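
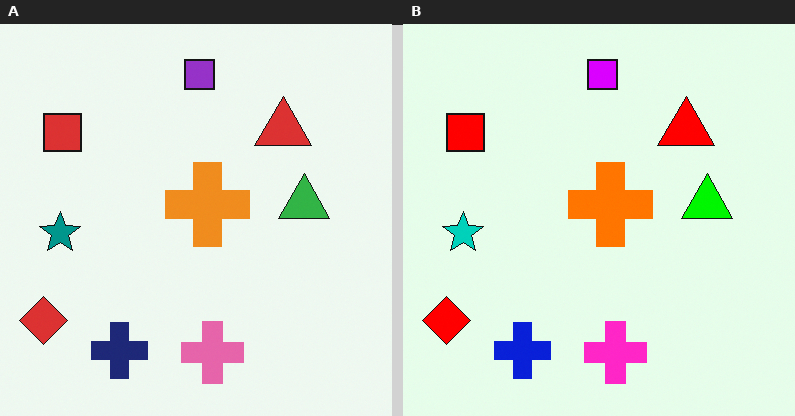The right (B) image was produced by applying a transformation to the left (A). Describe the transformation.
The image was made much more vivid (saturation change).

All colors are more vivid — a global saturation change.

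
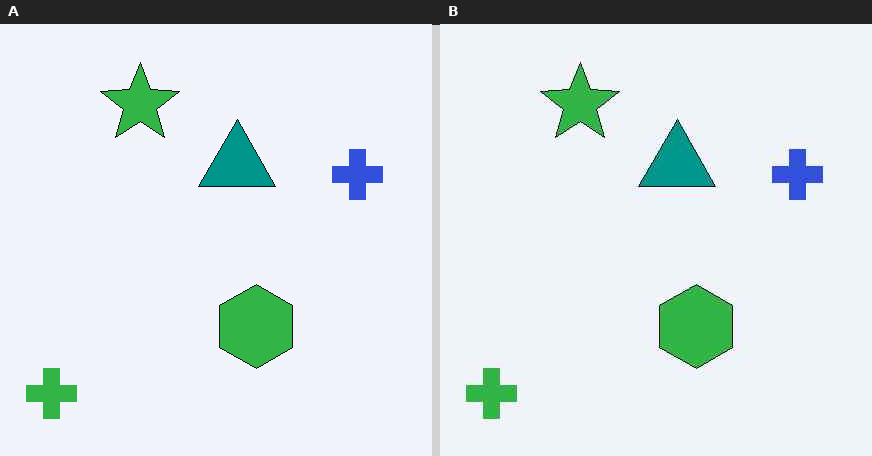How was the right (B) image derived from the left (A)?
The transformation is: JPEG-compressed with visible artifacts.

Blocky 8×8 compression artifacts appear around shape edges and the flat background shows ringing — characteristic JPEG degradation.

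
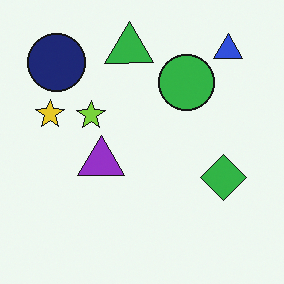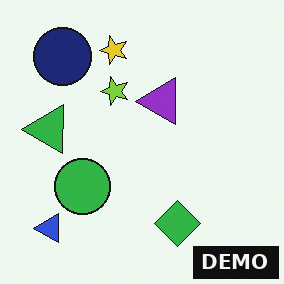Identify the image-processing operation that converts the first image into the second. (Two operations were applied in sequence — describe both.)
This is the original image transposed (reflected across the top-left ↔ bottom-right diagonal), then watermarked with the text "DEMO" in the lower-right corner.

Shapes have swapped their row and column positions — what was in the top-right is now in the bottom-left — a diagonal reflection. A dark label reading "DEMO" appears in the lower-right corner.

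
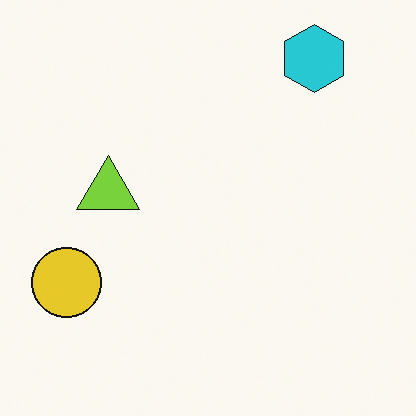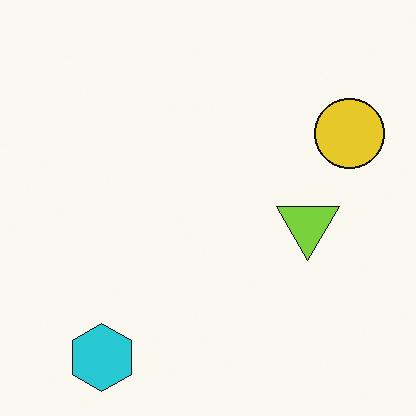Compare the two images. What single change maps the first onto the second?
Rotated 180°.

The cyan hexagon sits in the top-right of the first image and the bottom-left of the second — consistent with a whole-image 180° rotation.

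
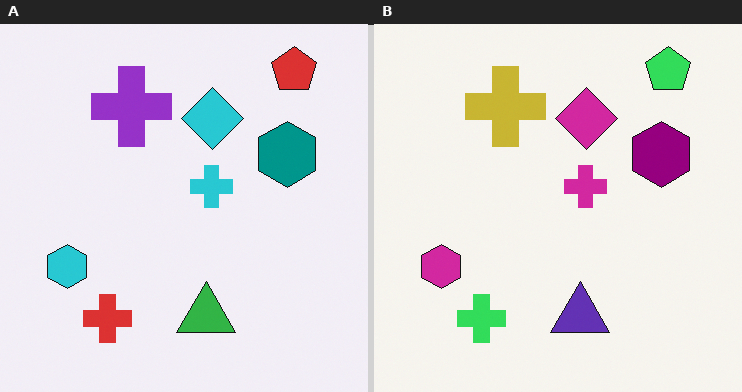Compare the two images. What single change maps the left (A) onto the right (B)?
The right (B) image is the left (A) hue-shifted by a moderate amount.

Every shape's color has rotated by the same amount around the hue wheel — a uniform hue shift.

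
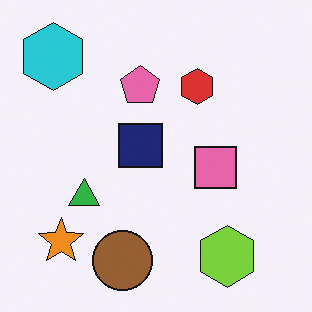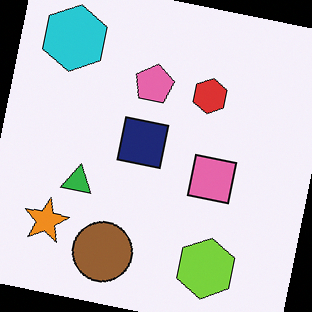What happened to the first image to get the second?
Rotated clockwise by a few degrees.

Every shape is tilted by the same angle and the image corners show triangular fill wedges — a whole-image rotation by a non-right angle.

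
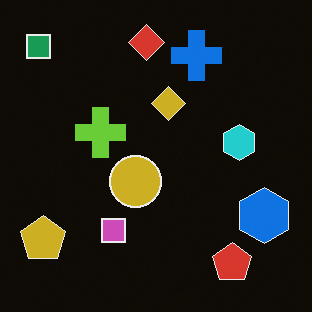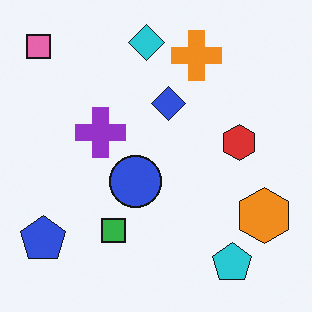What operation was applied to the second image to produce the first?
Color-inverted (negative).

The light background has become dark and every shape's color is its complement — a photographic negative.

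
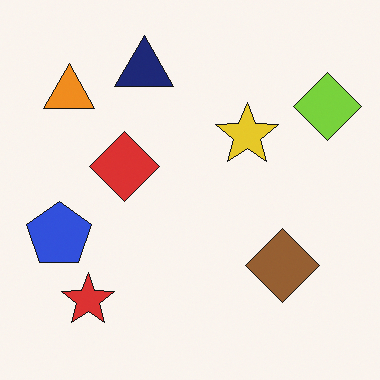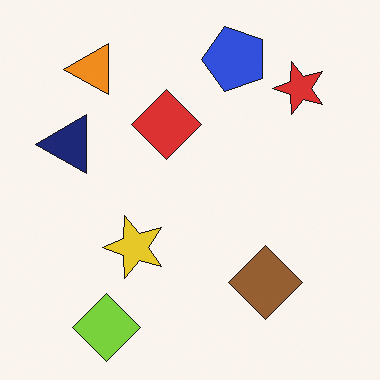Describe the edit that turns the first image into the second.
The transformation is: transposed (reflected across the top-left ↔ bottom-right diagonal).

Shapes have swapped their row and column positions — what was in the top-right is now in the bottom-left — a diagonal reflection.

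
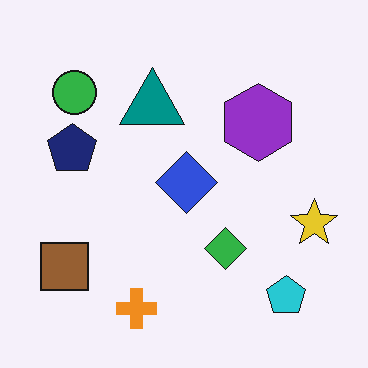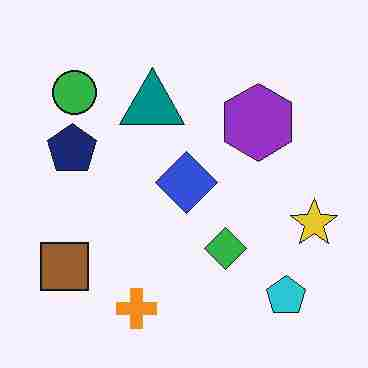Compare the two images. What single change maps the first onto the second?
The image was degraded with heavy JPEG compression.

Blocky 8×8 compression artifacts appear around shape edges and the flat background shows ringing — characteristic JPEG degradation.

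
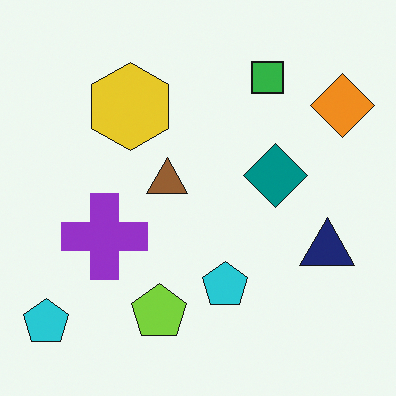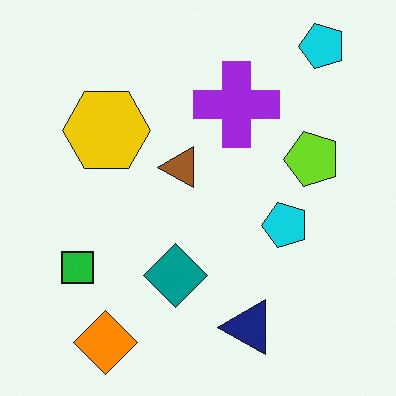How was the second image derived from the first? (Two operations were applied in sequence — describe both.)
This is the original image slightly oversaturated, then transposed (reflected across the top-left ↔ bottom-right diagonal).

All colors are more vivid — a global saturation change. Shapes have swapped their row and column positions — what was in the top-right is now in the bottom-left — a diagonal reflection.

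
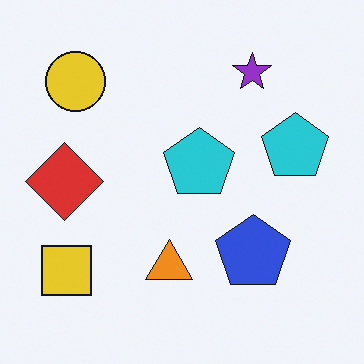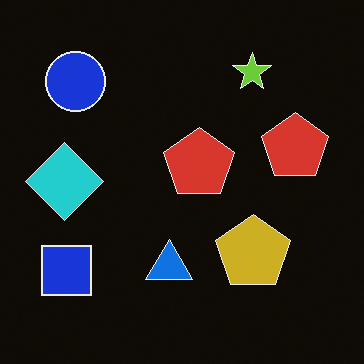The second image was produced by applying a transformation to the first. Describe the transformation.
The image was color-inverted (negative).

The light background has become dark and every shape's color is its complement — a photographic negative.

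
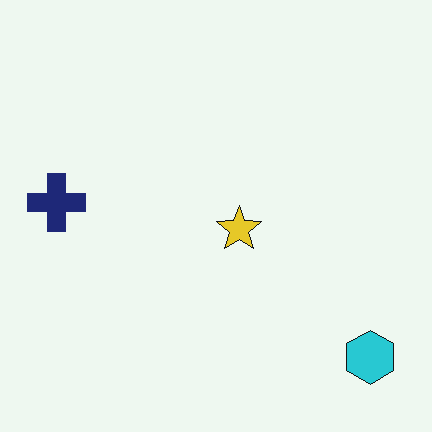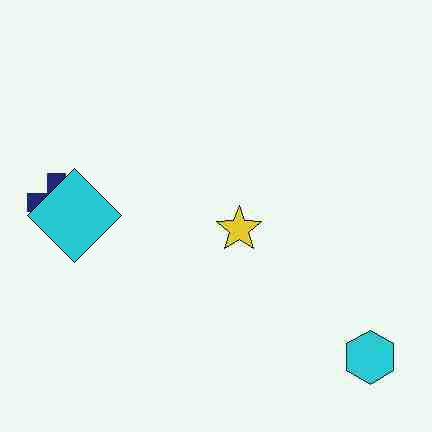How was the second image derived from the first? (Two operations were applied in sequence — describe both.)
Heavily JPEG-compressed with obvious blocking artifacts, then overlaid with an additional cyan diamond.

Blocky 8×8 compression artifacts appear around shape edges and the flat background shows ringing — characteristic JPEG degradation. A cyan diamond appears in the second image that is absent from the first.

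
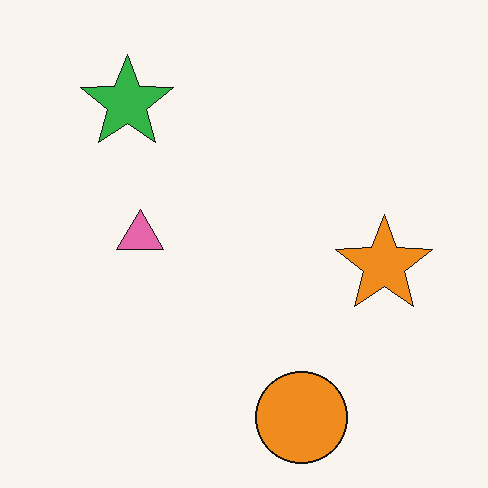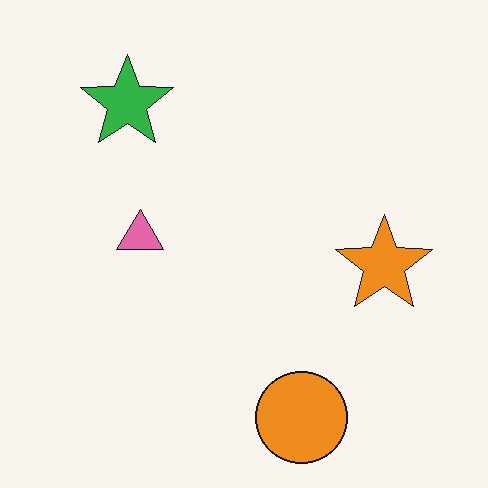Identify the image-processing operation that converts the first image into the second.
The second image is the first JPEG-compressed with visible artifacts.

Blocky 8×8 compression artifacts appear around shape edges and the flat background shows ringing — characteristic JPEG degradation.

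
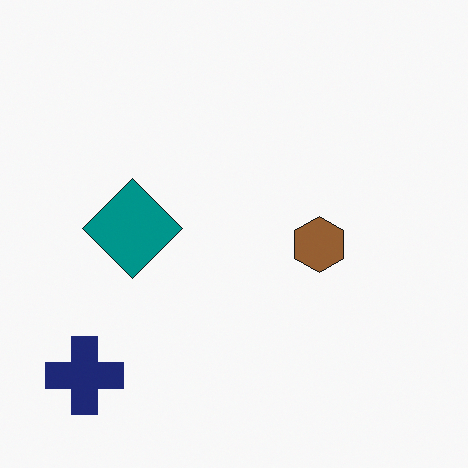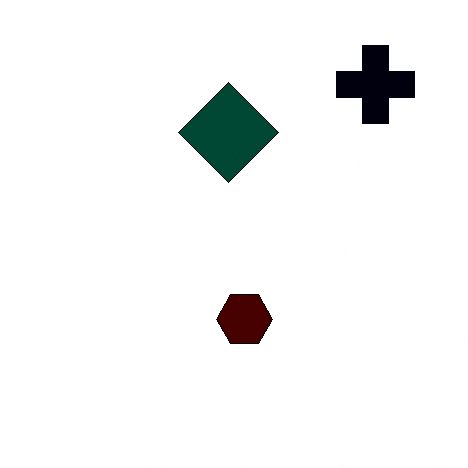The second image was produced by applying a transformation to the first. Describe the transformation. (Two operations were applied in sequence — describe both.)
This is the original image given much higher contrast, then transposed (reflected across the top-left ↔ bottom-right diagonal).

Tones are pushed away from mid-grey across the whole image — a global contrast change. Shapes have swapped their row and column positions — what was in the top-right is now in the bottom-left — a diagonal reflection.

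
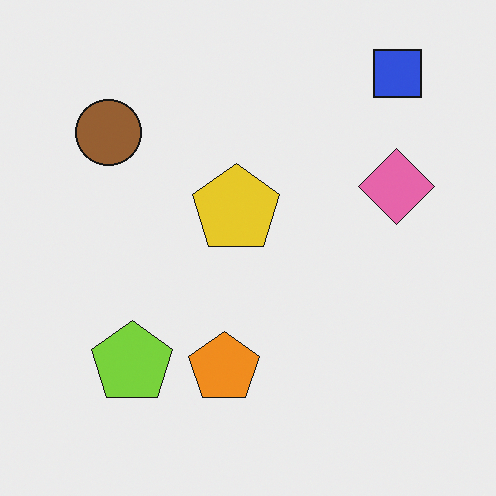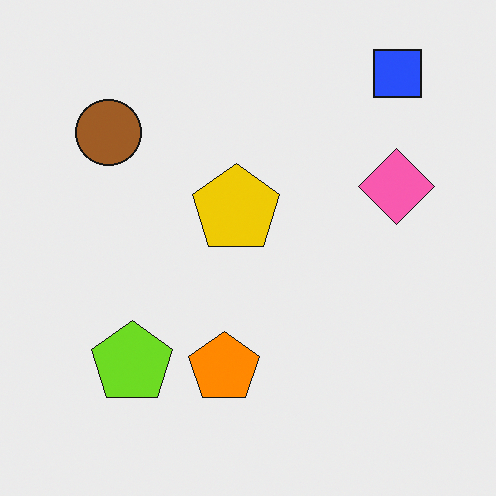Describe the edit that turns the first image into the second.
The transformation is: slightly oversaturated.

All colors are more vivid — a global saturation change.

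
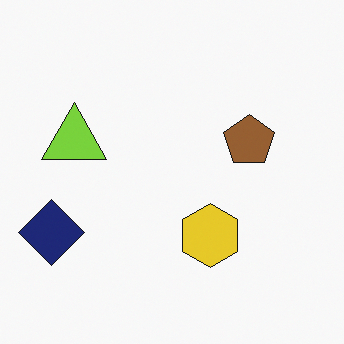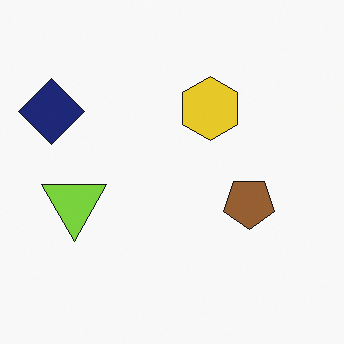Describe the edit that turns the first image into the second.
The transformation is: flipped vertically (top ↔ bottom).

The yellow hexagon is in the bottom of the first image and the top of the second — shapes on opposite sides of the horizontal midline have swapped in a mirror flip.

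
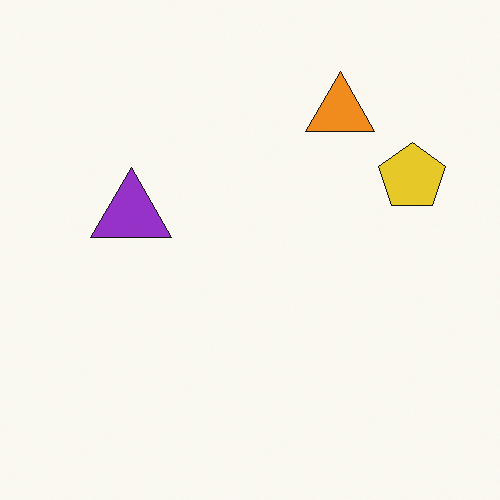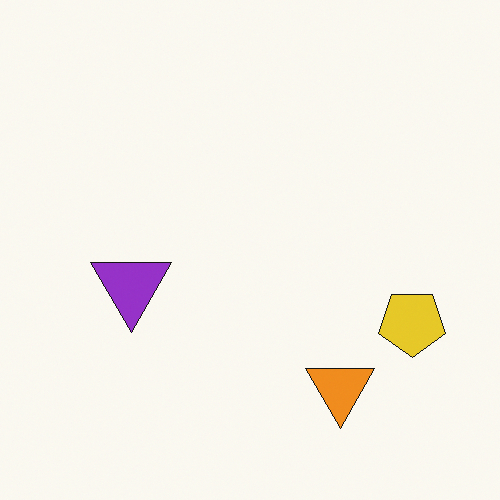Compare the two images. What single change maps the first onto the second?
Flipped vertically (top ↔ bottom).

The orange triangle is in the top-right of the first image and the bottom-right of the second — shapes on opposite sides of the horizontal midline have swapped in a mirror flip.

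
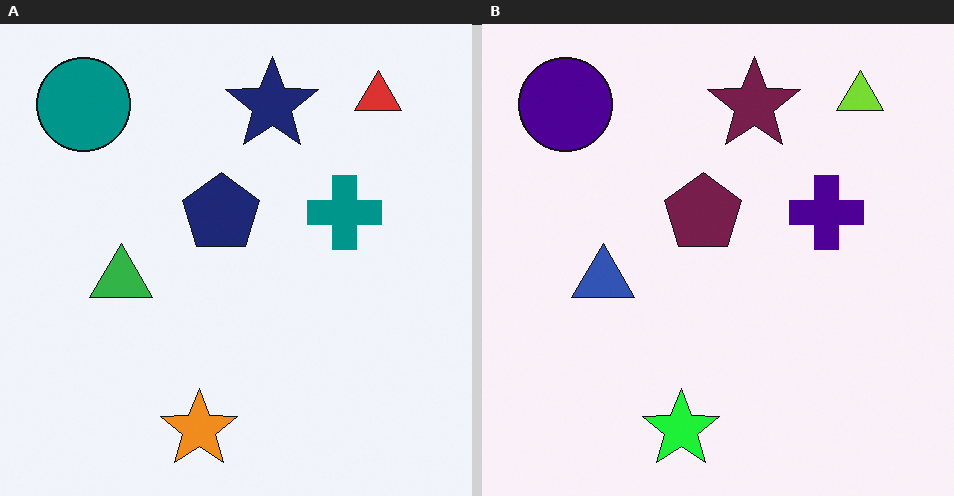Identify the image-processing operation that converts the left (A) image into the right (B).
It was hue-shifted through roughly a third of the color wheel.

Every shape's color has rotated by the same amount around the hue wheel — a uniform hue shift.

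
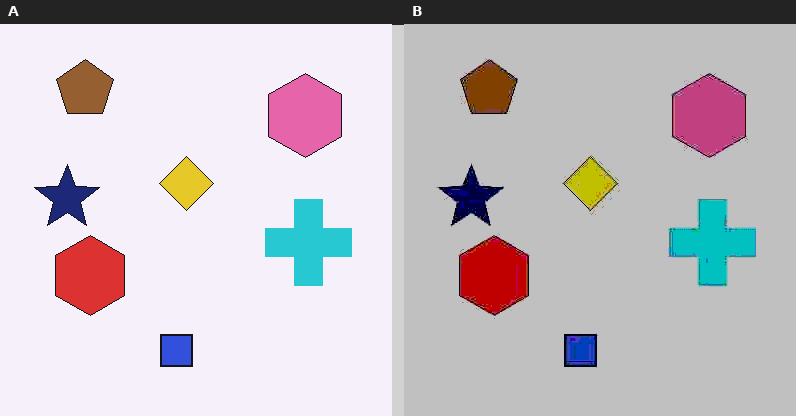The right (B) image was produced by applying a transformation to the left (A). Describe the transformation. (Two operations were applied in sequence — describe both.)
The transformation is: heavily JPEG-compressed with obvious blocking artifacts, then heavily posterized to just a handful of flat colors.

Blocky 8×8 compression artifacts appear around shape edges and the flat background shows ringing — characteristic JPEG degradation. Each flat color has snapped to a coarser quantized level — most visibly, the near-white background has dropped to a flat grey.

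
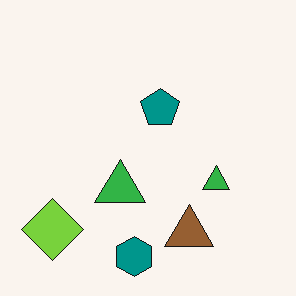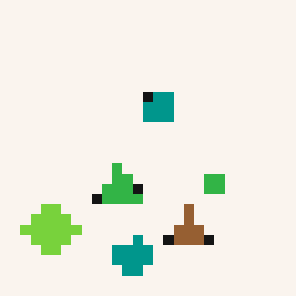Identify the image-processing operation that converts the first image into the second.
The image was coarsely pixelated.

Shapes are reduced to large square blocks; fine edges and outlines are lost — a downscale-then-upscale (mosaic) effect.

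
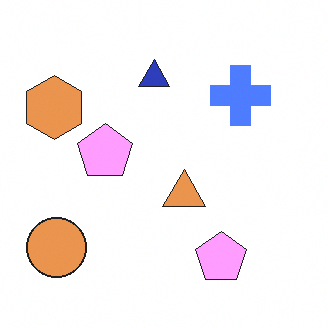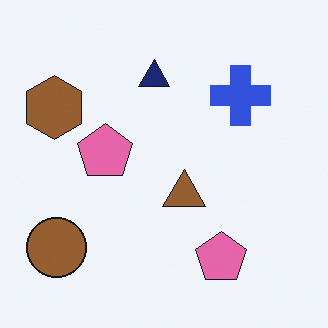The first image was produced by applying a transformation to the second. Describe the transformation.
It was brightened a lot.

Every pixel — background and shapes alike — is uniformly brightened.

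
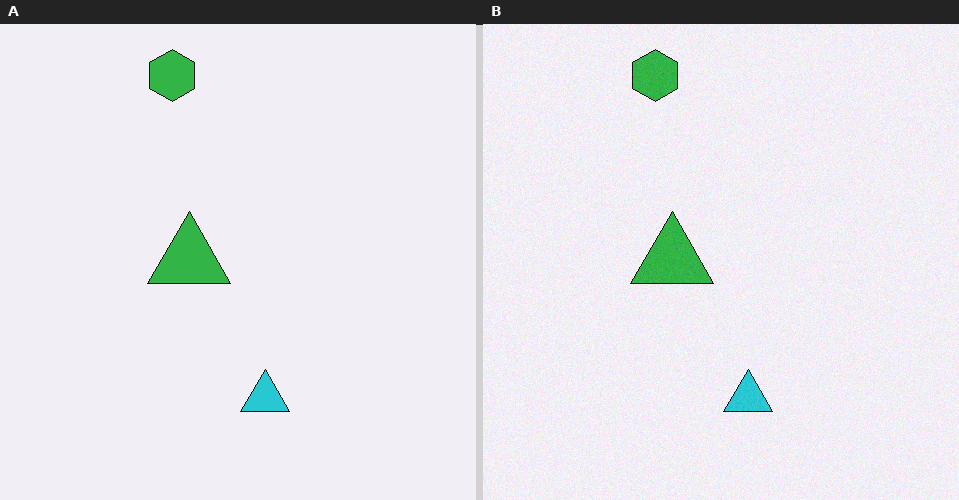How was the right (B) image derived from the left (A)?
It was degraded with a light layer of grain.

Random speckle covers the whole image, including the flat background.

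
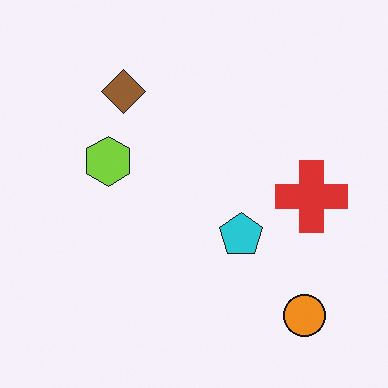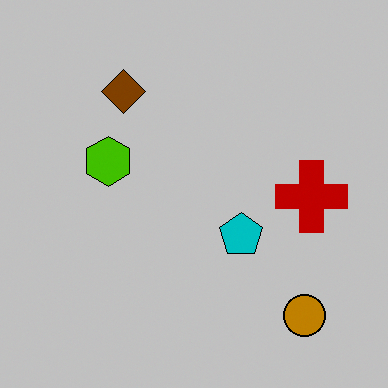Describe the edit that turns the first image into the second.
The transformation is: heavily posterized to just a handful of flat colors.

Each flat color has snapped to a coarser quantized level — most visibly, the near-white background has dropped to a flat grey.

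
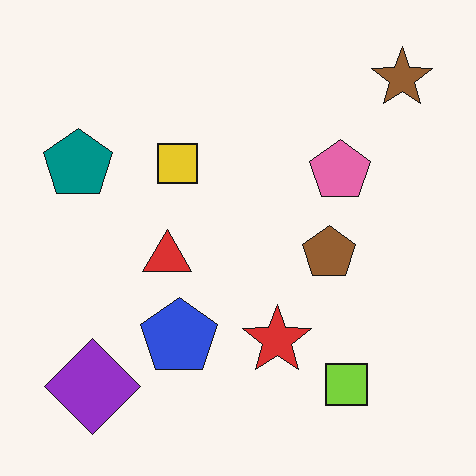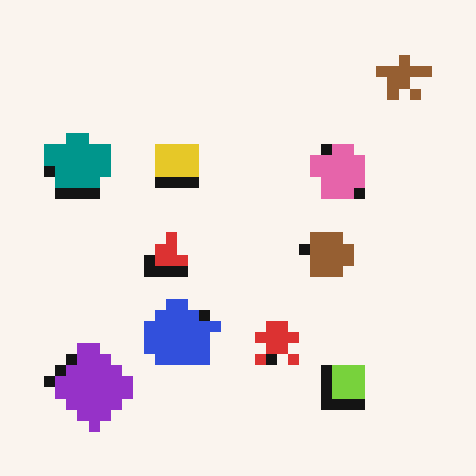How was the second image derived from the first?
Coarsely pixelated.

Shapes are reduced to large square blocks; fine edges and outlines are lost — a downscale-then-upscale (mosaic) effect.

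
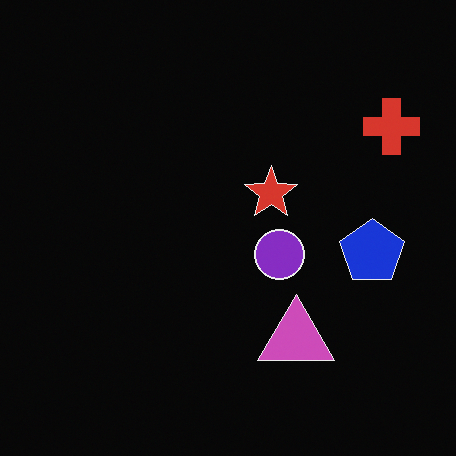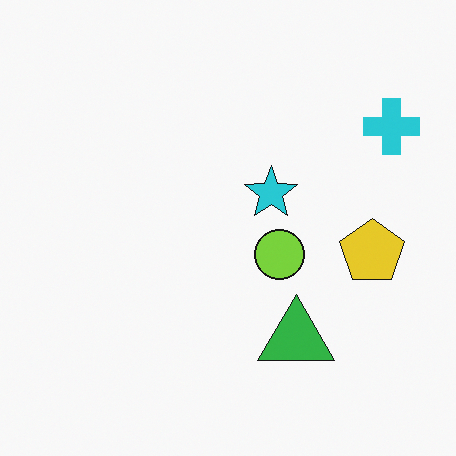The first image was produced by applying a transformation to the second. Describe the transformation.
This is the original image color-inverted (negative).

The light background has become dark and every shape's color is its complement — a photographic negative.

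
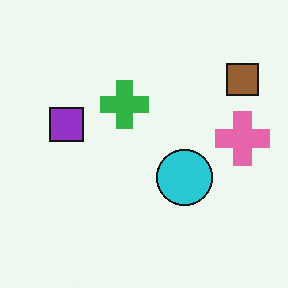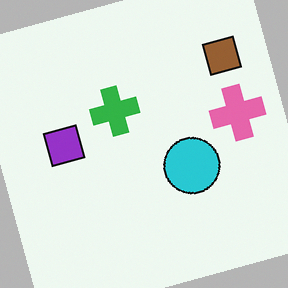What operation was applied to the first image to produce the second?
This is the original image rotated counter-clockwise by a moderate amount.

Every shape is tilted by the same angle and the image corners show triangular fill wedges — a whole-image rotation by a non-right angle.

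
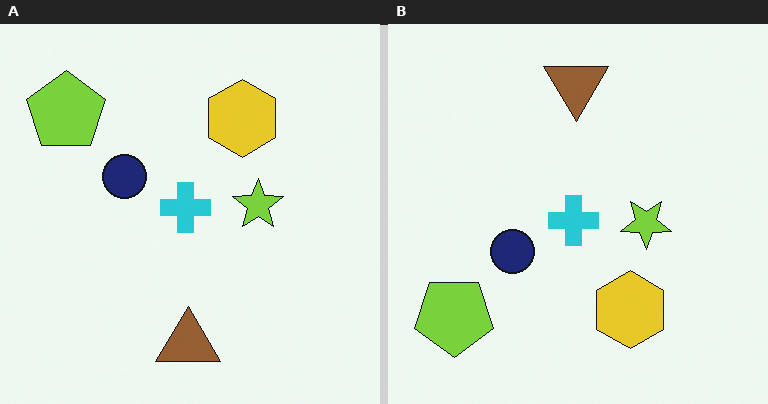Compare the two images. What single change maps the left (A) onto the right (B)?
This is the original image flipped vertically (top ↔ bottom).

The brown triangle is in the bottom of the left (A) image and the top of the right (B) — shapes on opposite sides of the horizontal midline have swapped in a mirror flip.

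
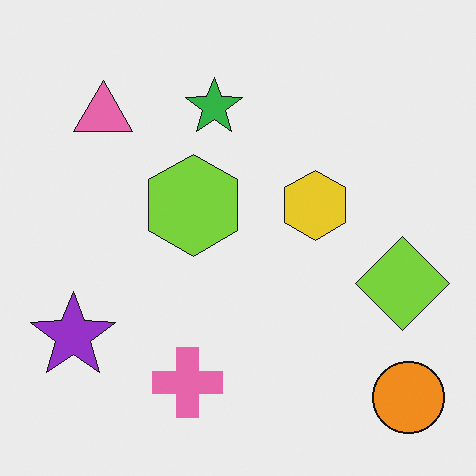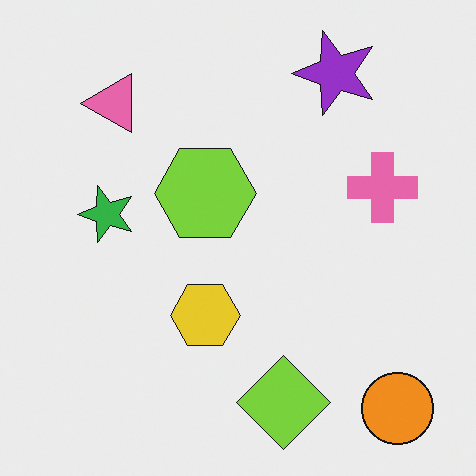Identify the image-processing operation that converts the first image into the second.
The second image is the first transposed (reflected across the top-left ↔ bottom-right diagonal).

Shapes have swapped their row and column positions — what was in the top-right is now in the bottom-left — a diagonal reflection.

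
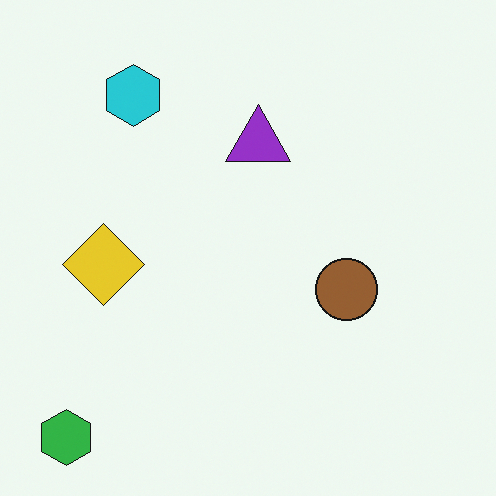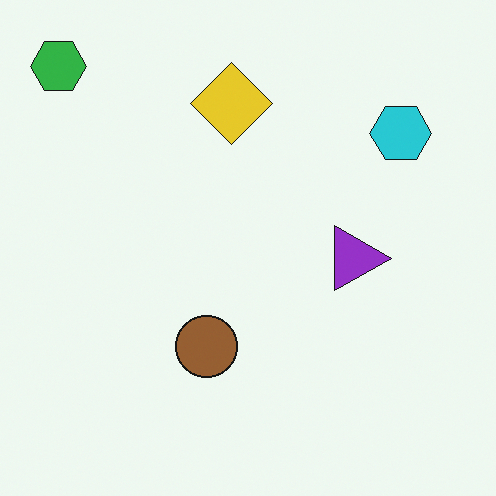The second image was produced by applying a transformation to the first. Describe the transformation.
The second image is the first rotated 90° clockwise.

The green hexagon sits in the bottom-left of the first image and the top-left of the second — consistent with a whole-image 90° clockwise rotation.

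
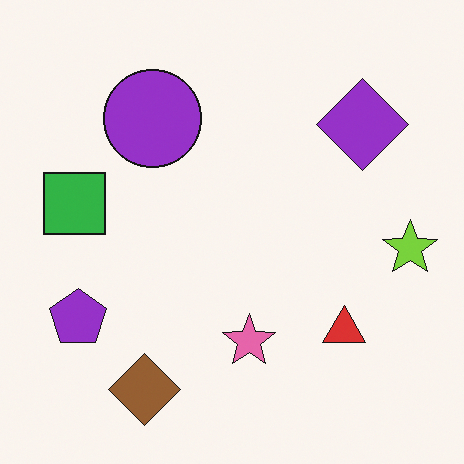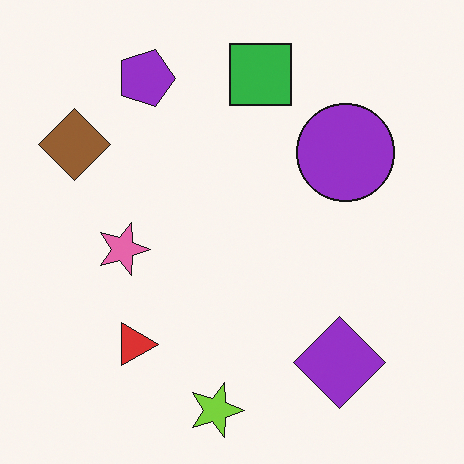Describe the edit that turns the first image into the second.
The second image is the first rotated 90° clockwise.

The brown diamond sits in the bottom-left of the first image and the top-left of the second — consistent with a whole-image 90° clockwise rotation.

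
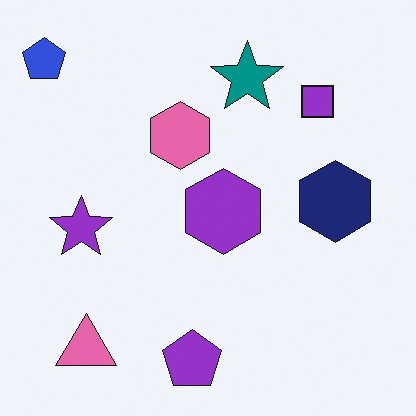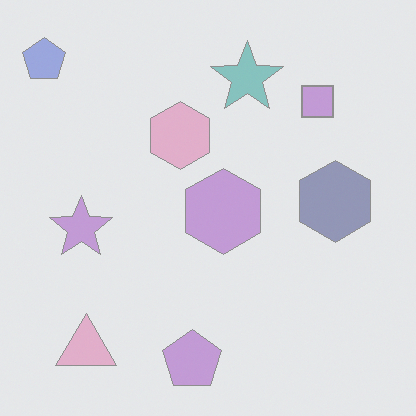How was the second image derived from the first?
This is the original image given much lower contrast.

Tones are pushed toward mid-grey across the whole image — a global contrast change.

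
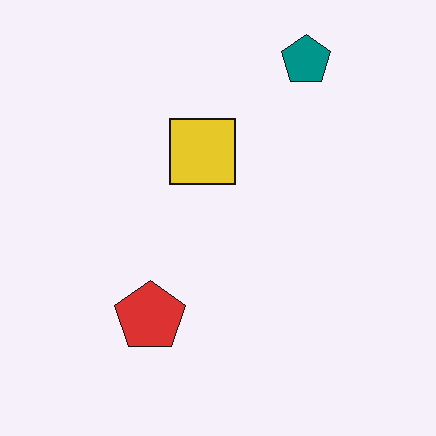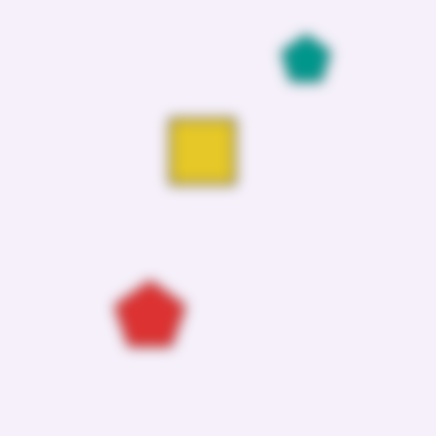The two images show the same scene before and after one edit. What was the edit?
It was strongly gaussian-blurred.

Shape edges and outlines are uniformly softened across the whole image.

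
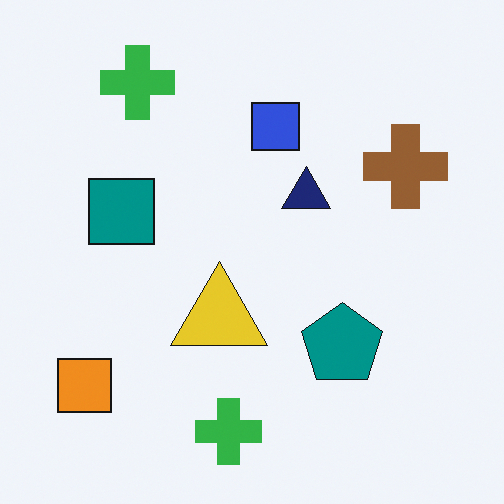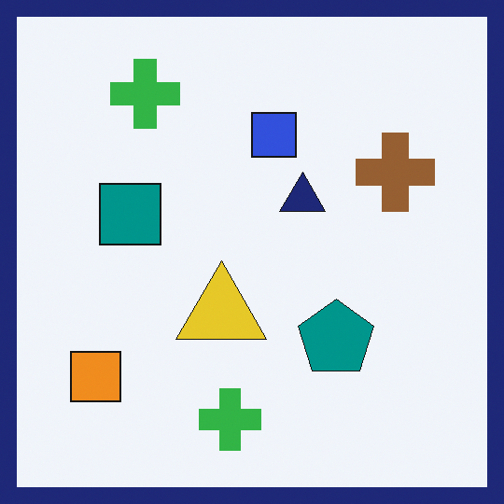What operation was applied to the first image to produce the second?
Framed with a navy border.

A solid navy frame runs around the edge of the second image, with the content slightly shrunk inside it.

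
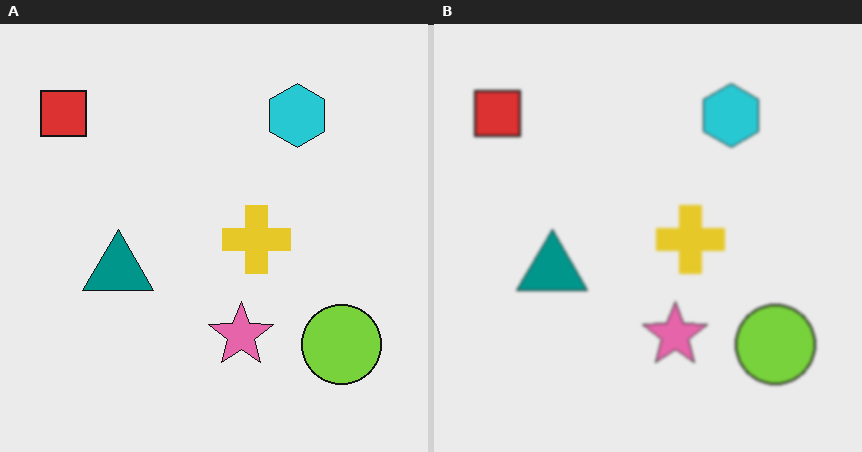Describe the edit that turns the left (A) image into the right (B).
The image was given a subtle gaussian blur.

Shape edges and outlines are uniformly softened across the whole image.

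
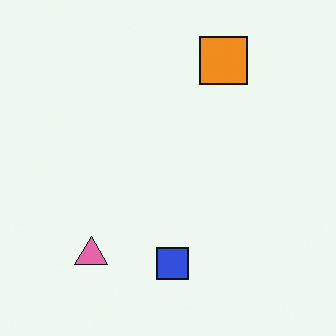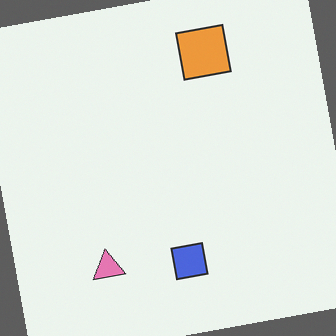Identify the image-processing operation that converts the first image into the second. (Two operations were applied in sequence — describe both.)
The transformation is: rotated counter-clockwise by a few degrees, then given slightly reduced contrast.

Every shape is tilted by the same angle and the image corners show triangular fill wedges — a whole-image rotation by a non-right angle. Tones are pushed toward mid-grey across the whole image — a global contrast change.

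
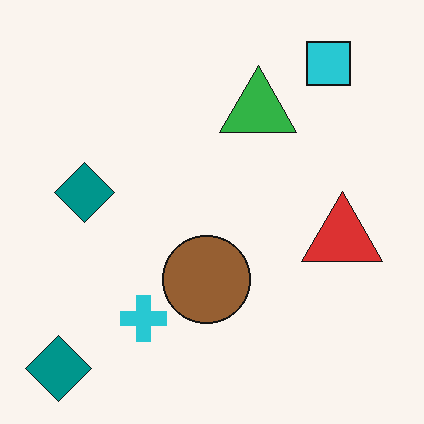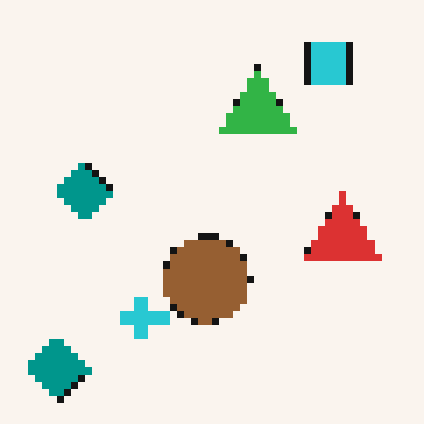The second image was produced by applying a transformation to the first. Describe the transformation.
The transformation is: pixelated into visible square blocks.

Shapes are reduced to large square blocks; fine edges and outlines are lost — a downscale-then-upscale (mosaic) effect.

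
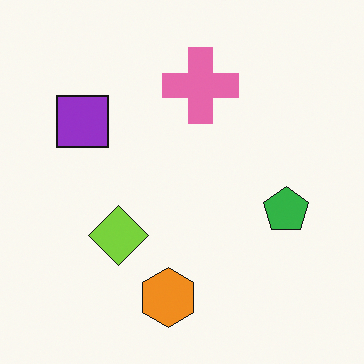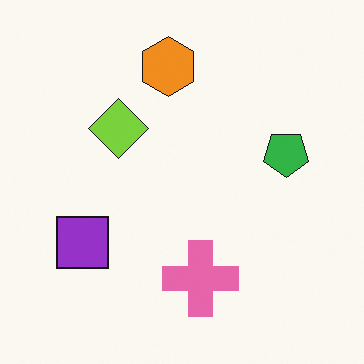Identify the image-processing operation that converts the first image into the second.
Flipped vertically (top ↔ bottom).

The orange hexagon is in the bottom of the first image and the top of the second — shapes on opposite sides of the horizontal midline have swapped in a mirror flip.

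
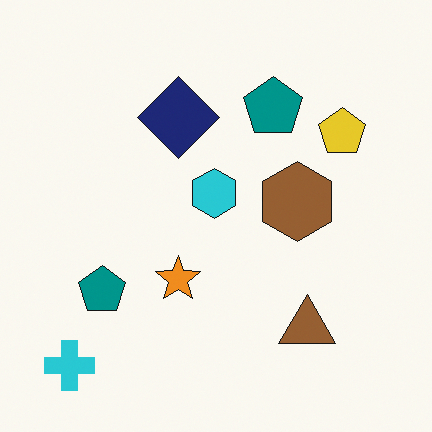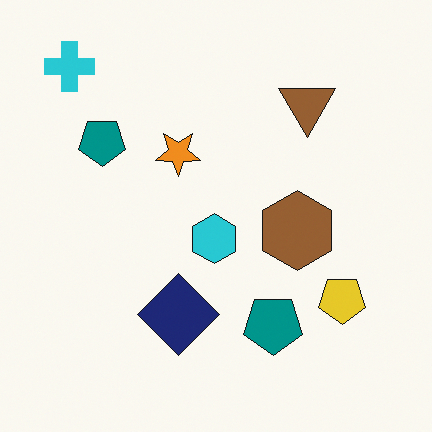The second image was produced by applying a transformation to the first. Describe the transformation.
This is the original image flipped vertically (top ↔ bottom).

The cyan cross is in the bottom-left of the first image and the top-left of the second — shapes on opposite sides of the horizontal midline have swapped in a mirror flip.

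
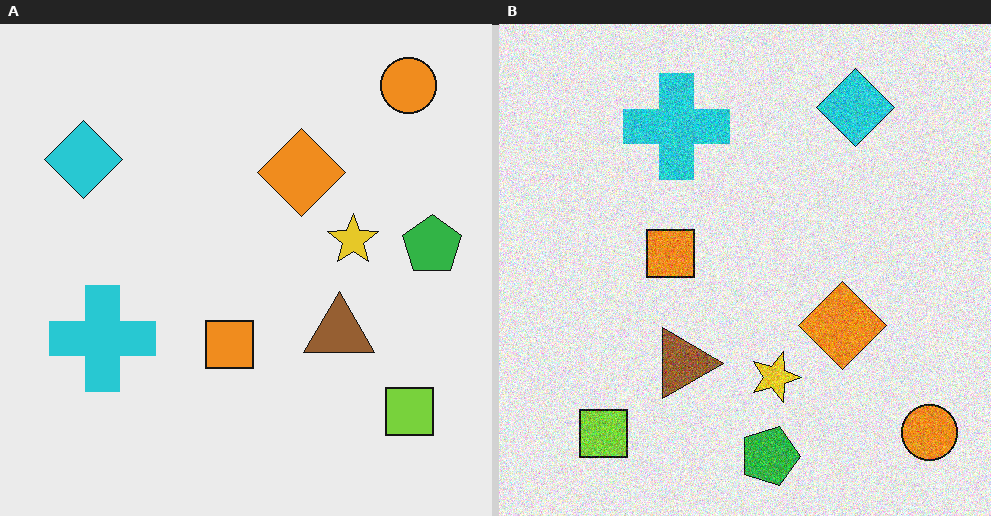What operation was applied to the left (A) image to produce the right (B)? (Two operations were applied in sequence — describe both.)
This is the original image degraded with strong gaussian noise, then rotated 90° clockwise.

Random speckle covers the whole image, including the flat background. The orange circle sits in the top-right of the left (A) image and the bottom-right of the right (B) — consistent with a whole-image 90° clockwise rotation.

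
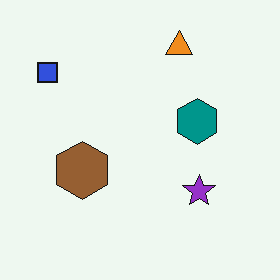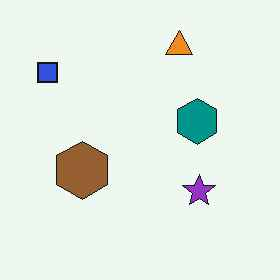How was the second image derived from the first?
This is the original image given moderate JPEG compression.

Blocky 8×8 compression artifacts appear around shape edges and the flat background shows ringing — characteristic JPEG degradation.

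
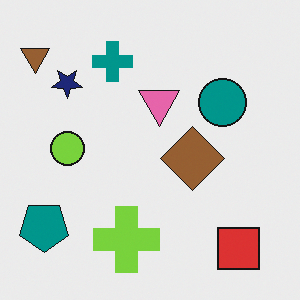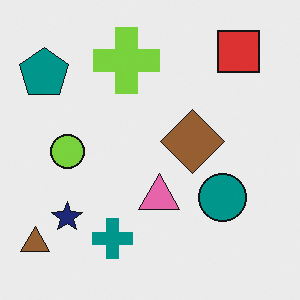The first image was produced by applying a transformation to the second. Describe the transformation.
The image was flipped vertically (top ↔ bottom).

The red square is in the top-right of the second image and the bottom-right of the first — shapes on opposite sides of the horizontal midline have swapped in a mirror flip.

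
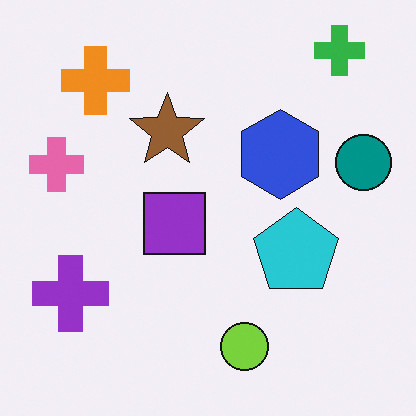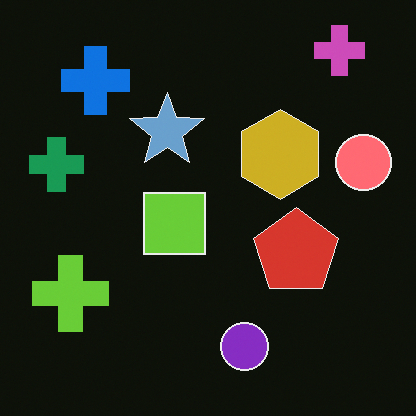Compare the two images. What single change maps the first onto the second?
This is the original image color-inverted (negative).

The light background has become dark and every shape's color is its complement — a photographic negative.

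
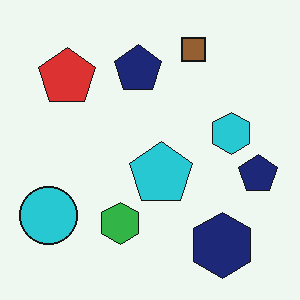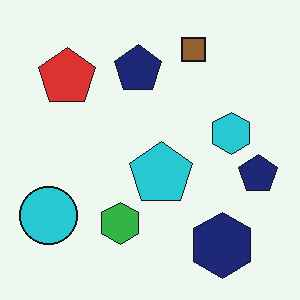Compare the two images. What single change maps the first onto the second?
This is the original image given moderate JPEG compression.

Blocky 8×8 compression artifacts appear around shape edges and the flat background shows ringing — characteristic JPEG degradation.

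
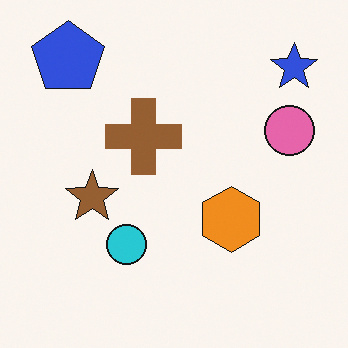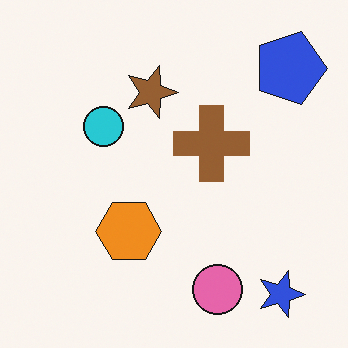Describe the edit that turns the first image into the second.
The second image is the first rotated 90° clockwise.

The blue star sits in the top-right of the first image and the bottom-right of the second — consistent with a whole-image 90° clockwise rotation.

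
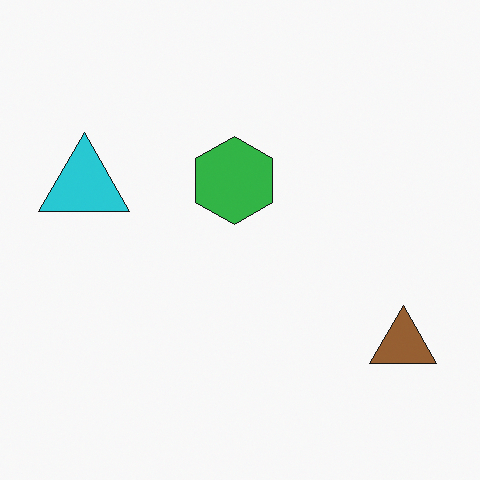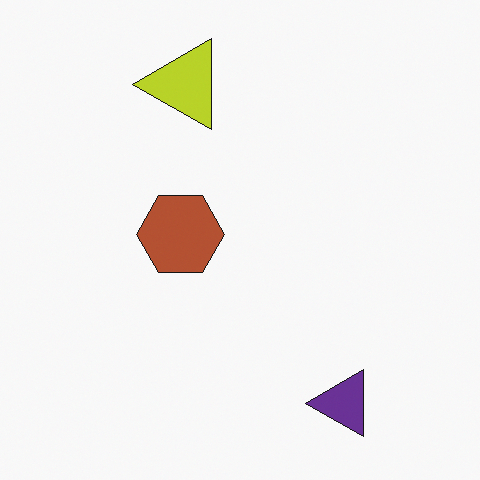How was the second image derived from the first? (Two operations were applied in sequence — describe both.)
Hue-shifted through roughly half the color wheel, then transposed (reflected across the top-left ↔ bottom-right diagonal).

Every shape's color has rotated by the same amount around the hue wheel — a uniform hue shift. Shapes have swapped their row and column positions — what was in the top-right is now in the bottom-left — a diagonal reflection.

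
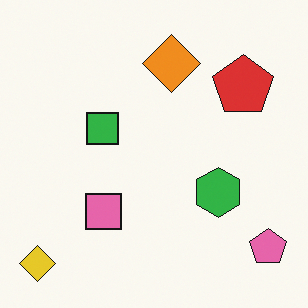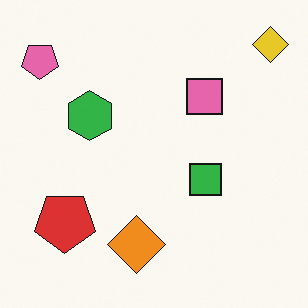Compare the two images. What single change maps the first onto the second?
The transformation is: rotated 180°.

The yellow diamond sits in the bottom-left of the first image and the top-right of the second — consistent with a whole-image 180° rotation.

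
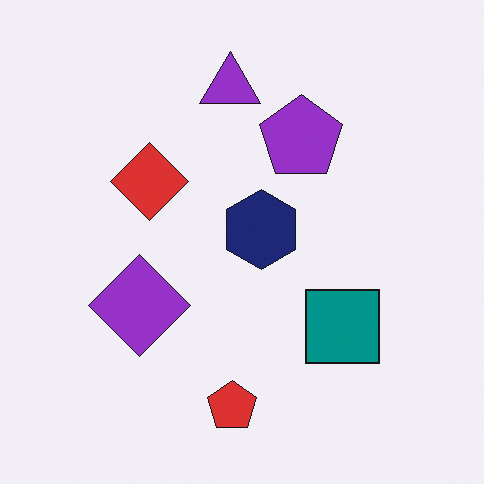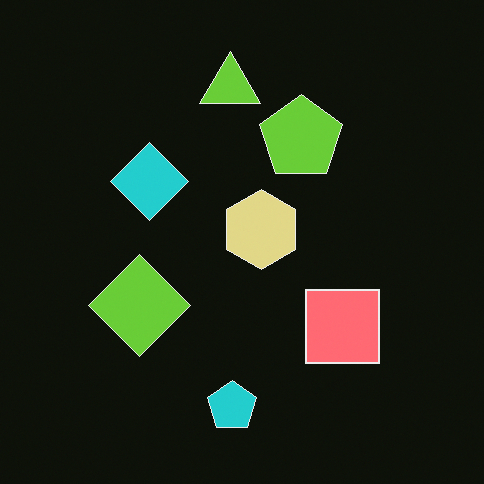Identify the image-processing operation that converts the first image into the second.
It was color-inverted (negative).

The light background has become dark and every shape's color is its complement — a photographic negative.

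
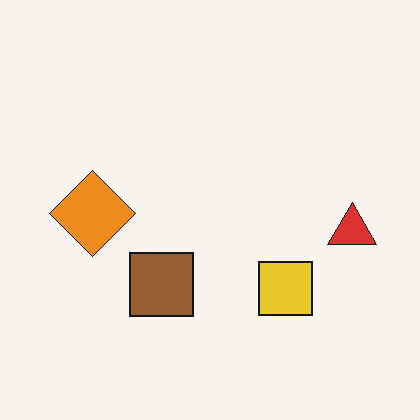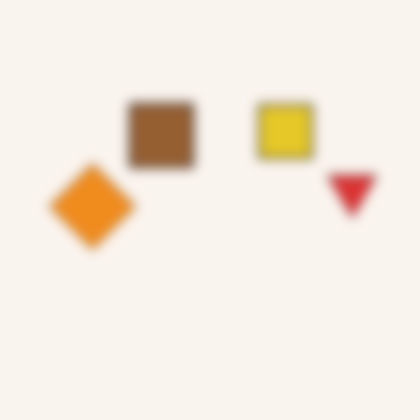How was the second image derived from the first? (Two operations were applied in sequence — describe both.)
The image was heavily blurred, then flipped vertically (top ↔ bottom).

Shape edges and outlines are uniformly softened across the whole image. The yellow square is in the bottom-right of the first image and the top-right of the second — shapes on opposite sides of the horizontal midline have swapped in a mirror flip.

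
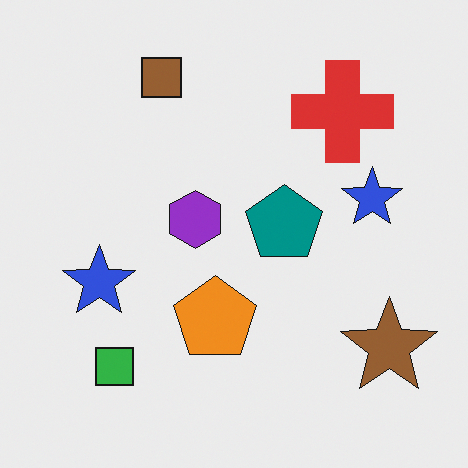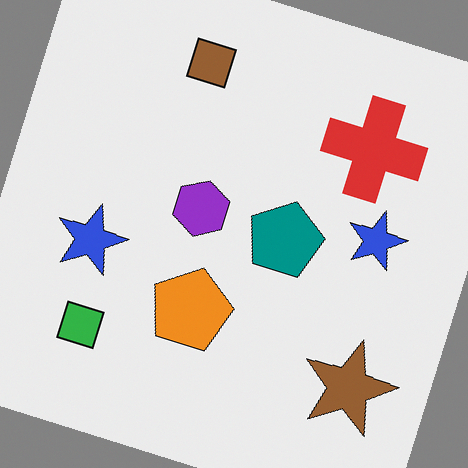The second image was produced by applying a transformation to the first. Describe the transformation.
Rotated clockwise by a clearly visible amount.

Every shape is tilted by the same angle and the image corners show triangular fill wedges — a whole-image rotation by a non-right angle.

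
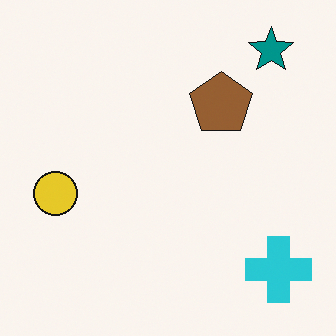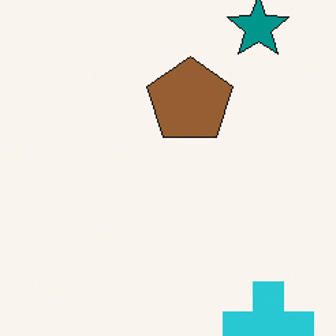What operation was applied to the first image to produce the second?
The transformation is: cropped to a modestly smaller region and rescaled.

The visible shapes are larger and the field of view is narrower; shapes near the original edges may be partly or wholly outside the frame — a crop-and-rescale.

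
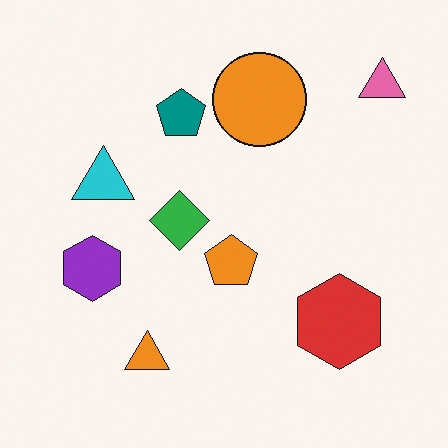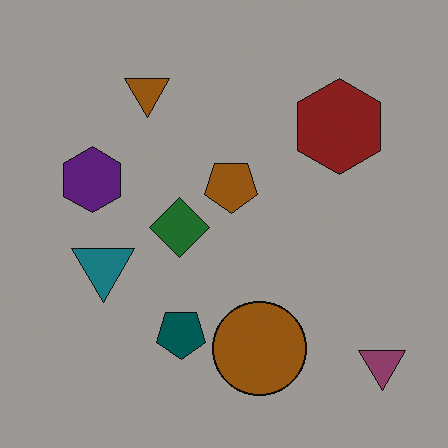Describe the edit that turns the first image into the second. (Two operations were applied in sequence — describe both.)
It was flipped vertically (top ↔ bottom), then substantially darkened.

The pink triangle is in the top-right of the first image and the bottom-right of the second — shapes on opposite sides of the horizontal midline have swapped in a mirror flip. Every pixel — background and shapes alike — is uniformly darkened.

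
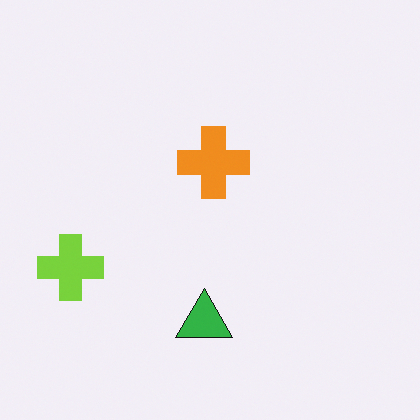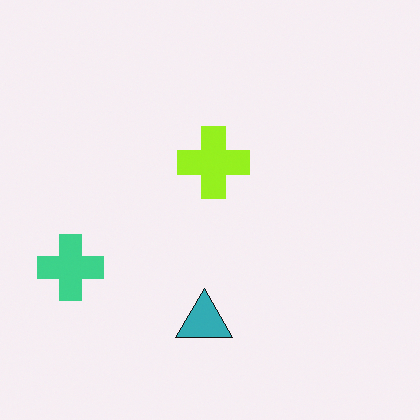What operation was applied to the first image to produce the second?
The image was hue-shifted slightly.

Every shape's color has rotated by the same amount around the hue wheel — a uniform hue shift.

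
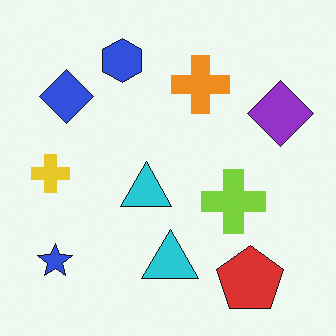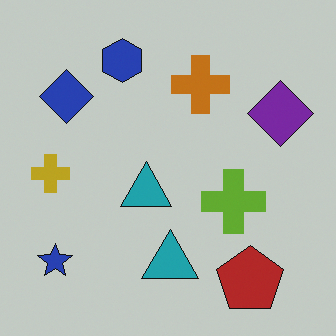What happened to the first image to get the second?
It was slightly darkened.

Every pixel — background and shapes alike — is uniformly darkened.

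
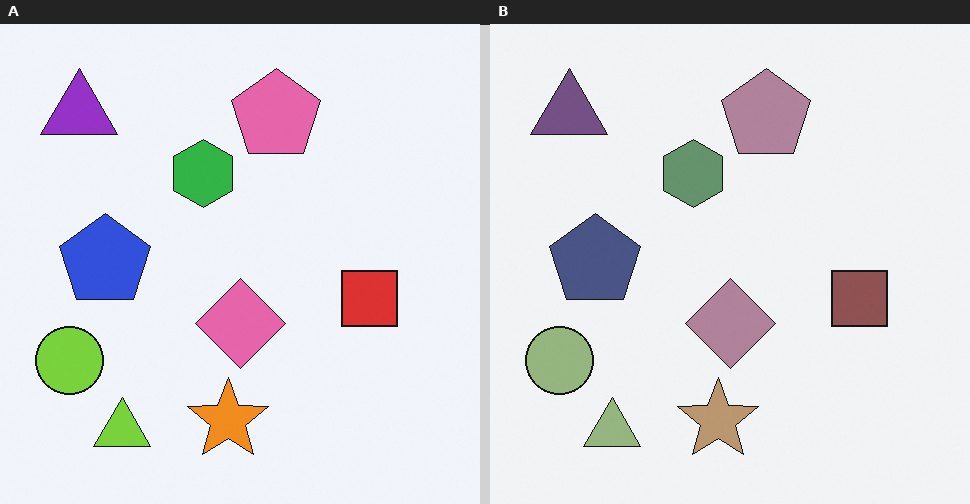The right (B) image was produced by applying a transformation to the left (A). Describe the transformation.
The right (B) image is the left (A) made much more muted (saturation change).

All colors are more muted and greyish — a global saturation change.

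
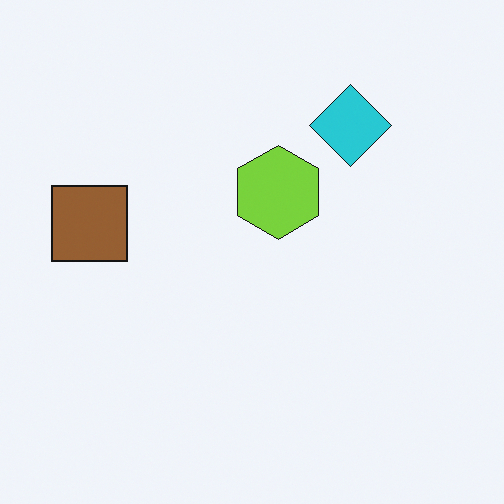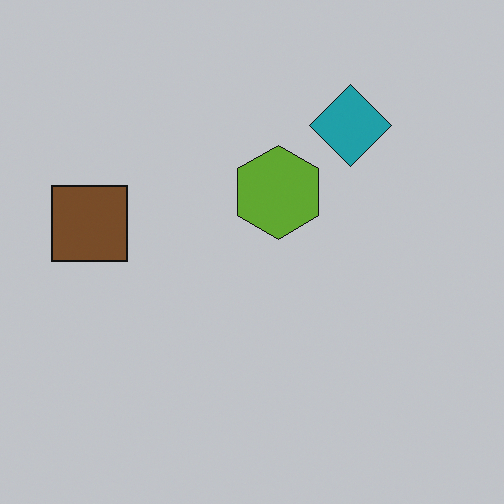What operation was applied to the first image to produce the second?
The second image is the first slightly darkened.

Every pixel — background and shapes alike — is uniformly darkened.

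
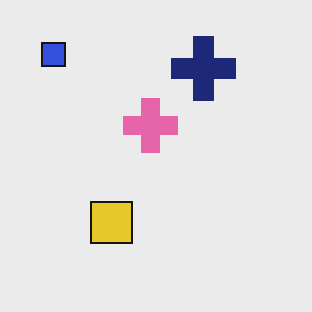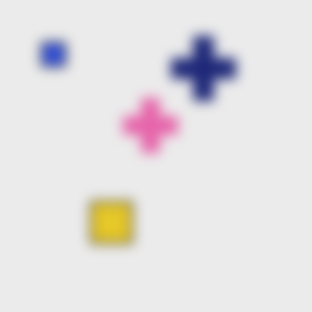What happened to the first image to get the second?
The image was strongly gaussian-blurred.

Shape edges and outlines are uniformly softened across the whole image.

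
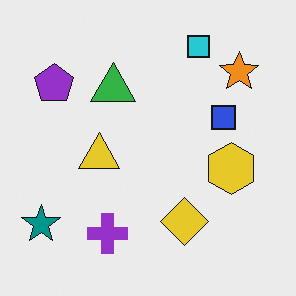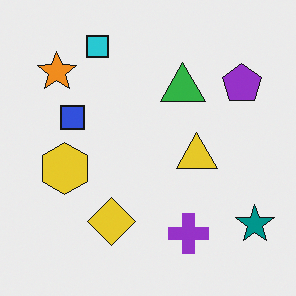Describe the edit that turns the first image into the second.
This is the original image flipped horizontally (left ↔ right).

The teal star is in the bottom-left of the first image and the bottom-right of the second — shapes on opposite sides of the vertical midline have swapped in a mirror flip.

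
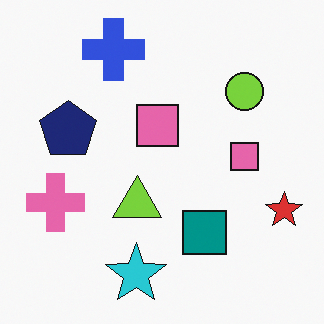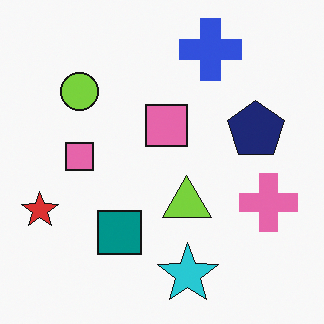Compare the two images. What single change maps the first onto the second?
Flipped horizontally (left ↔ right).

The red star is in the right of the first image and the left of the second — shapes on opposite sides of the vertical midline have swapped in a mirror flip.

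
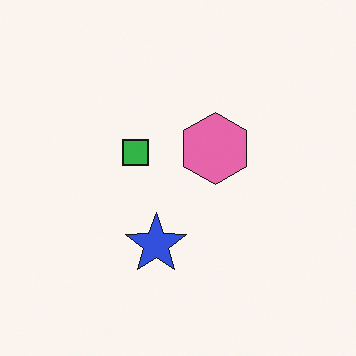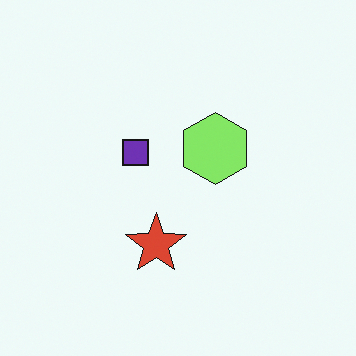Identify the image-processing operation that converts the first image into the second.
Hue-shifted noticeably.

Every shape's color has rotated by the same amount around the hue wheel — a uniform hue shift.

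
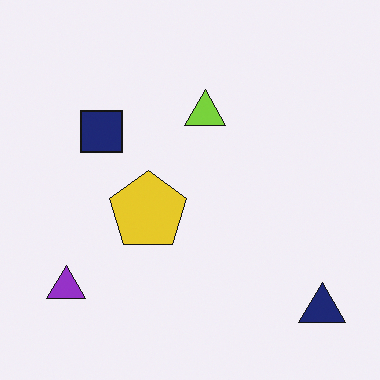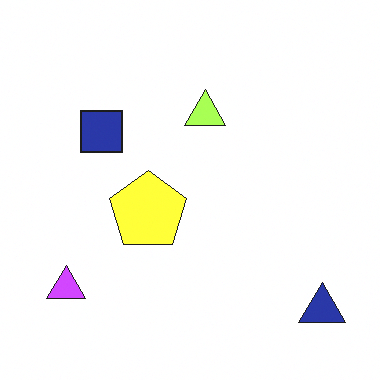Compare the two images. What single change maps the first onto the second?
The second image is the first substantially brightened.

Every pixel — background and shapes alike — is uniformly brightened.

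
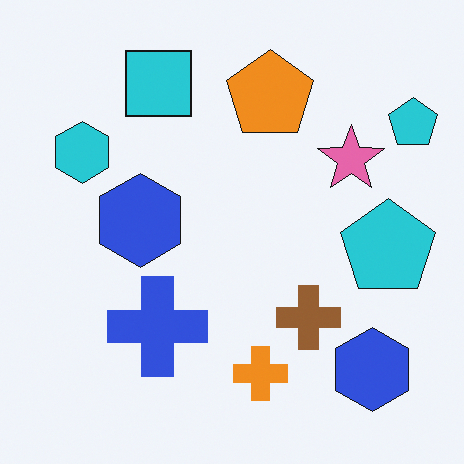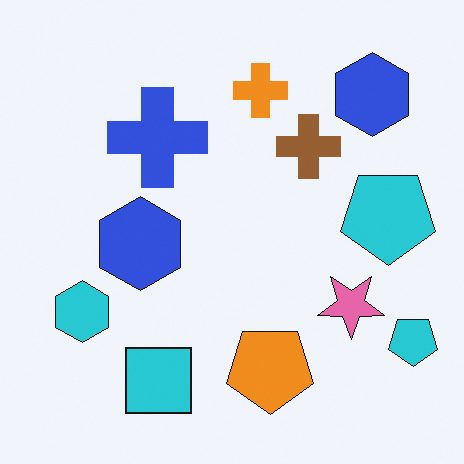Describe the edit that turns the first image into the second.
It was flipped vertically (top ↔ bottom).

The cyan square is in the top of the first image and the bottom of the second — shapes on opposite sides of the horizontal midline have swapped in a mirror flip.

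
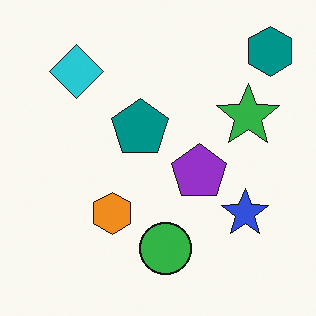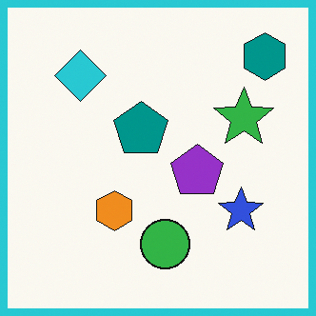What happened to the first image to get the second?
The transformation is: framed with a cyan border.

A solid cyan frame runs around the edge of the second image, with the content slightly shrunk inside it.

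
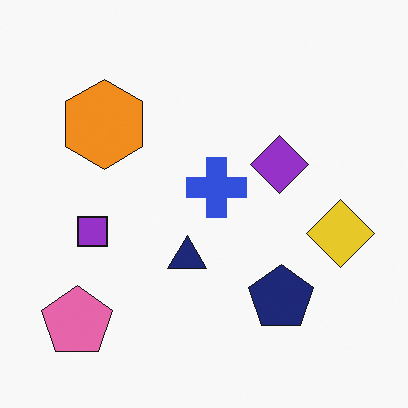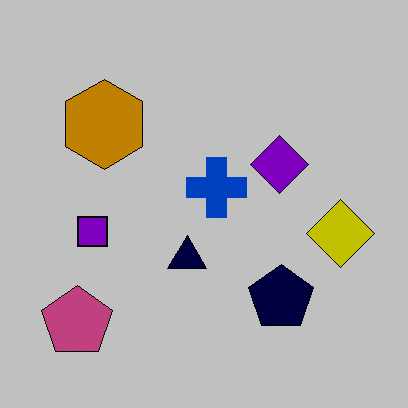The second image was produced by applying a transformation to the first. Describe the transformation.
The transformation is: heavily posterized to just a handful of flat colors.

Each flat color has snapped to a coarser quantized level — most visibly, the near-white background has dropped to a flat grey.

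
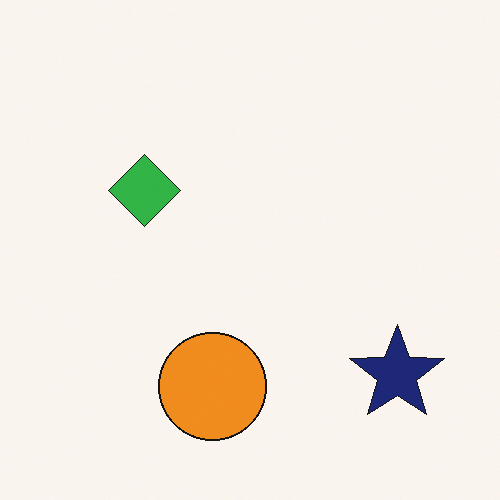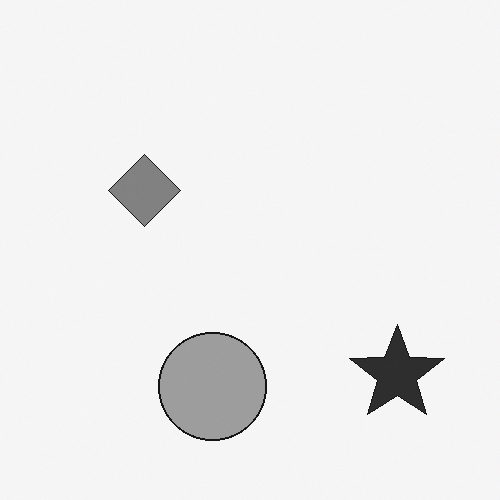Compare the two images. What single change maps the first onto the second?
The image was converted to grayscale.

All color is removed — every shape is now a shade of grey.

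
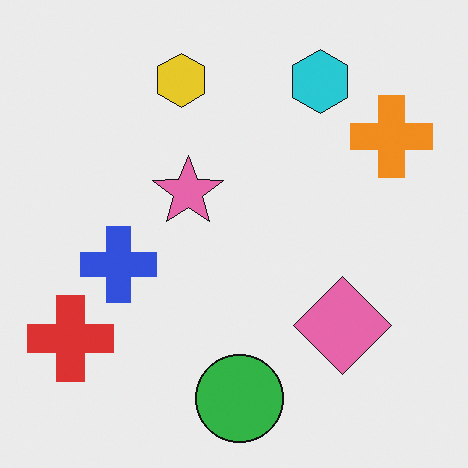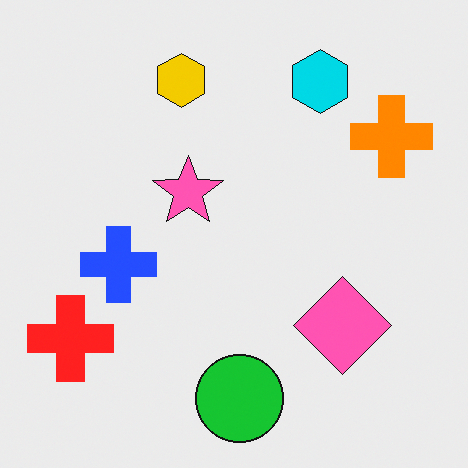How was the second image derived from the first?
The second image is the first slightly oversaturated.

All colors are more vivid — a global saturation change.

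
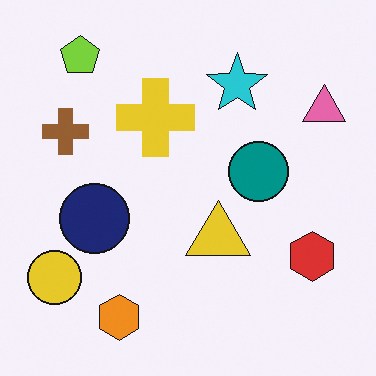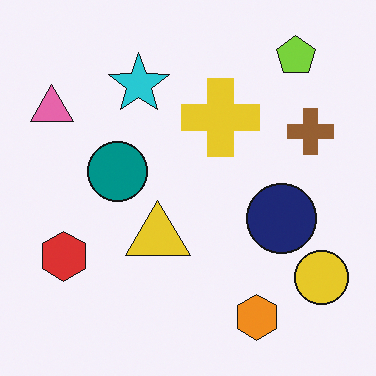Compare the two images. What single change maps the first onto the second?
It was flipped horizontally (left ↔ right).

The pink triangle is in the top-right of the first image and the top-left of the second — shapes on opposite sides of the vertical midline have swapped in a mirror flip.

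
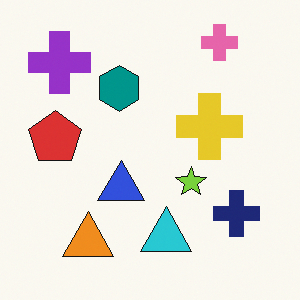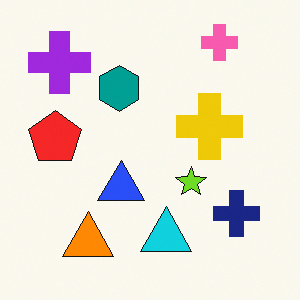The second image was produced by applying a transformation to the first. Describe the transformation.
It was slightly oversaturated.

All colors are more vivid — a global saturation change.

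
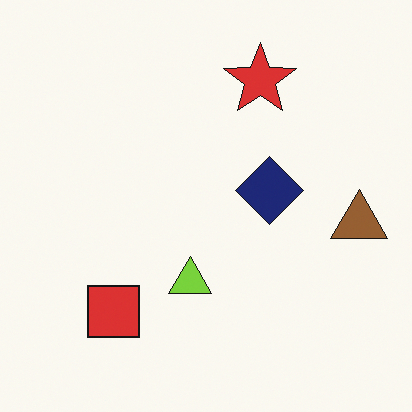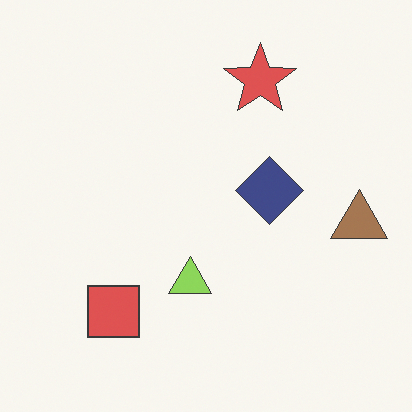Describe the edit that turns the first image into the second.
It was given slightly reduced contrast.

Tones are pushed toward mid-grey across the whole image — a global contrast change.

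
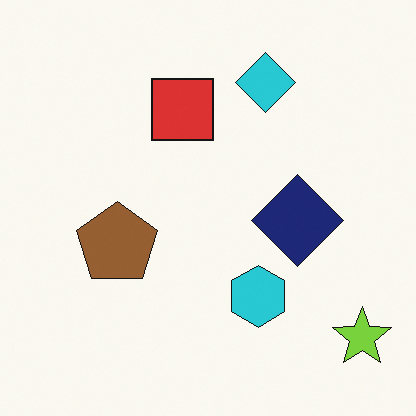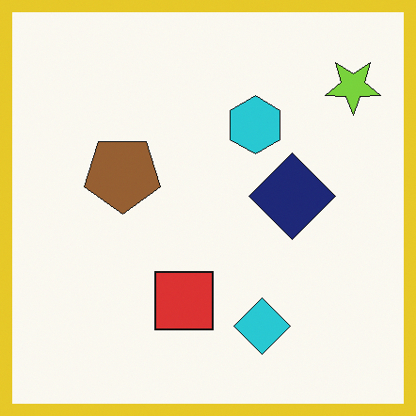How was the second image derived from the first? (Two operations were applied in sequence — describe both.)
This is the original image flipped vertically (top ↔ bottom), then framed with a yellow border.

The lime star is in the bottom-right of the first image and the top-right of the second — shapes on opposite sides of the horizontal midline have swapped in a mirror flip. A solid yellow frame runs around the edge of the second image, with the content slightly shrunk inside it.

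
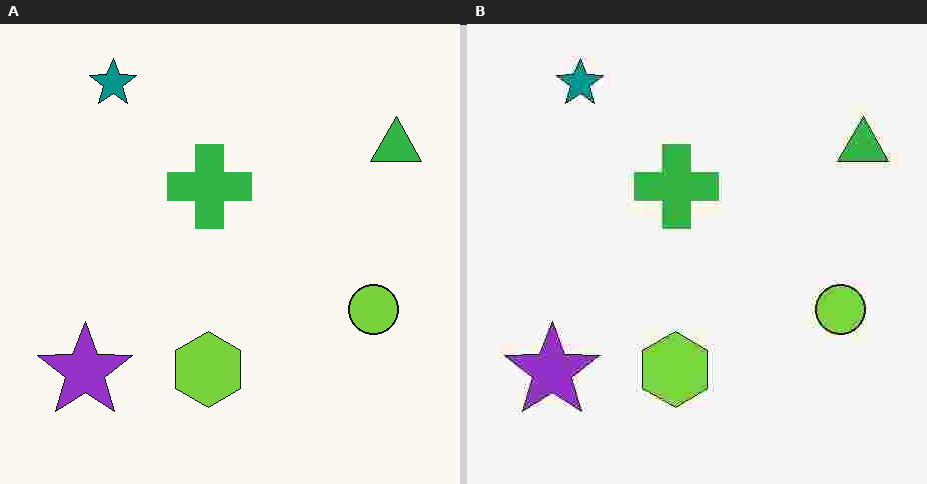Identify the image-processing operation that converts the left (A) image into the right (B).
The right (B) image is the left (A) degraded with heavy JPEG compression.

Blocky 8×8 compression artifacts appear around shape edges and the flat background shows ringing — characteristic JPEG degradation.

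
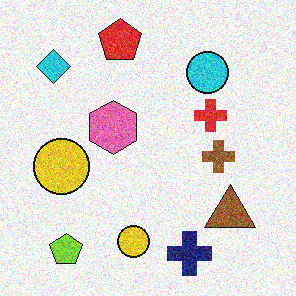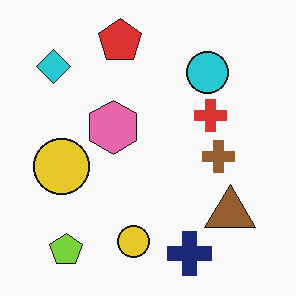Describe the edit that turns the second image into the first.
This is the original image degraded with a thick layer of grain.

Random speckle covers the whole image, including the flat background.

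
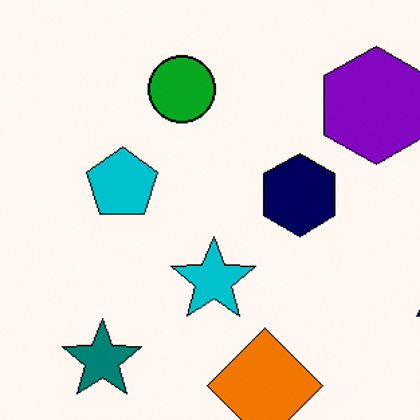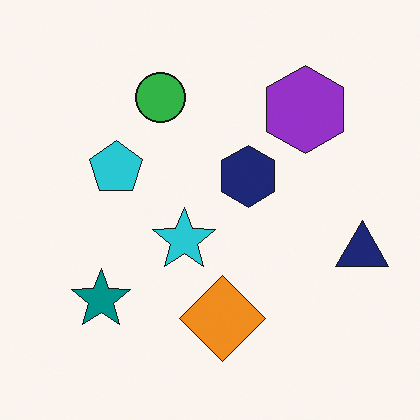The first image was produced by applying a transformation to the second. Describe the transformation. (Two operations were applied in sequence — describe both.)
It was given slightly increased contrast, then cropped to a modestly smaller region and rescaled.

Tones are pushed away from mid-grey across the whole image — a global contrast change. The visible shapes are larger and the field of view is narrower; shapes near the original edges may be partly or wholly outside the frame — a crop-and-rescale.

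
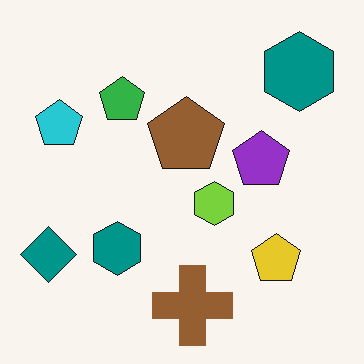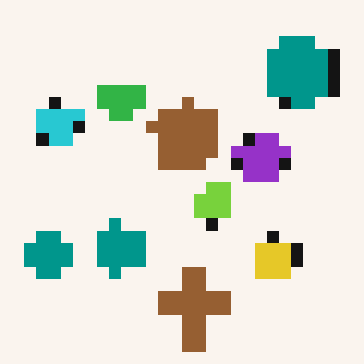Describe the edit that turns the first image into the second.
Coarsely pixelated.

Shapes are reduced to large square blocks; fine edges and outlines are lost — a downscale-then-upscale (mosaic) effect.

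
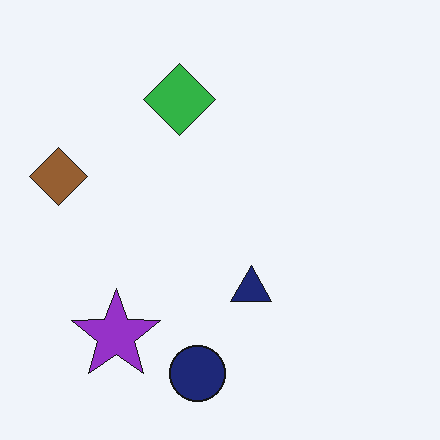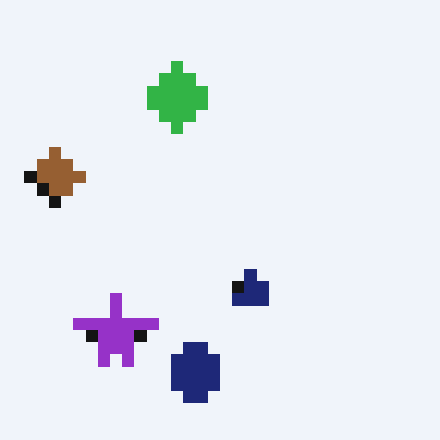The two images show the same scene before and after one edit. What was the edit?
It was coarsely pixelated.

Shapes are reduced to large square blocks; fine edges and outlines are lost — a downscale-then-upscale (mosaic) effect.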